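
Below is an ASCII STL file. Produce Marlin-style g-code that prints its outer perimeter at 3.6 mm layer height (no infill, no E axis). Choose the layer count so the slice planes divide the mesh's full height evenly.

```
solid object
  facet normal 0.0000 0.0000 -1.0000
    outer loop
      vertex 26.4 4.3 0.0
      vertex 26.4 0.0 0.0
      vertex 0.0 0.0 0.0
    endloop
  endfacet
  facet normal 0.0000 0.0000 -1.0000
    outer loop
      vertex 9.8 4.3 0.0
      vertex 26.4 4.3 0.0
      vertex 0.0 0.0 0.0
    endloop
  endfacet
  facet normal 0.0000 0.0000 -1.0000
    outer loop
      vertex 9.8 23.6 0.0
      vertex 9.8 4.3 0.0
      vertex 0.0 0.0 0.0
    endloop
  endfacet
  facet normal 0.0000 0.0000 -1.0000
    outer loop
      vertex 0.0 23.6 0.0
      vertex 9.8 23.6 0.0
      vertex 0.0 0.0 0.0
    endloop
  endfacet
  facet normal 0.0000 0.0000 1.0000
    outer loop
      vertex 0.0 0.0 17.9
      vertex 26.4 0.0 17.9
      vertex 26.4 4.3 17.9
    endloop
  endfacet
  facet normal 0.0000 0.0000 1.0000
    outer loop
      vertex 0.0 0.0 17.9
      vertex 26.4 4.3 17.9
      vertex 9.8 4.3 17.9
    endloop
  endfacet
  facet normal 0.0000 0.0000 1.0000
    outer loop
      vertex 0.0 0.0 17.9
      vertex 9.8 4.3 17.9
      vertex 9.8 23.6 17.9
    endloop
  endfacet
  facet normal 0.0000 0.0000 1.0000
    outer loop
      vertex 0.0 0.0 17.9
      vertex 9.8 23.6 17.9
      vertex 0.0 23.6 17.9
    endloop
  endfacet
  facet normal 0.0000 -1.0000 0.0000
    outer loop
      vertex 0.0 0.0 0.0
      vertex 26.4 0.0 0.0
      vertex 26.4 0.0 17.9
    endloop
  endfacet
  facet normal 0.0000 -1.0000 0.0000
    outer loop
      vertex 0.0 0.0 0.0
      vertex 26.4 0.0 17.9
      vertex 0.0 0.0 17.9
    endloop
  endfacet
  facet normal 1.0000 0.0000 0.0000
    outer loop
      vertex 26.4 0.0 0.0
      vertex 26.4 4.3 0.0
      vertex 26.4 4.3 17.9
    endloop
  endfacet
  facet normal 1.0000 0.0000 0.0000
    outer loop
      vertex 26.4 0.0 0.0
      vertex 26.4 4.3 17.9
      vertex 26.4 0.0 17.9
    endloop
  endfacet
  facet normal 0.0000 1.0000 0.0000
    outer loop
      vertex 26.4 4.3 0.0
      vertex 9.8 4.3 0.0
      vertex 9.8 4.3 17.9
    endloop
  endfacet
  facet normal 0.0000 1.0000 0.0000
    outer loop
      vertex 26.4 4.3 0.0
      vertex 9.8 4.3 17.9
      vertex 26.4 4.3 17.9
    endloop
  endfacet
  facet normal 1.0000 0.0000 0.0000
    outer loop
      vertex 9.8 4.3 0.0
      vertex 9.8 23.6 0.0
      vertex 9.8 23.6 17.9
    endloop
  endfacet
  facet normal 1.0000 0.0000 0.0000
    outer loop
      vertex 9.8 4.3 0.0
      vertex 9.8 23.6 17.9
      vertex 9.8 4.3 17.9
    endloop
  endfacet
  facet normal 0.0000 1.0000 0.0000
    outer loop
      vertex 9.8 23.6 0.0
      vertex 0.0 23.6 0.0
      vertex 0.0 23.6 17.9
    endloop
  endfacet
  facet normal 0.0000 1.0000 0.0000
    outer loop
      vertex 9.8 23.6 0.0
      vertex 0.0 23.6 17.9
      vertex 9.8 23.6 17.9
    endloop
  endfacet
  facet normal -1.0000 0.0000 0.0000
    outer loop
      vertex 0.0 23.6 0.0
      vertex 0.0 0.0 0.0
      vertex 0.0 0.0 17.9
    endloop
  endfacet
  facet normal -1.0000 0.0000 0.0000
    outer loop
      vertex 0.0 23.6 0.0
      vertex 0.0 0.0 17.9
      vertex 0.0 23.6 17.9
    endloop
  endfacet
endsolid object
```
; perimeter-only toolpath
G21 ; units = mm
G90 ; absolute positioning
G28 ; home
; layer 1
G0 Z3.6
G0 X0.0 Y0.0
G1 X26.4 Y0.0
G1 X26.4 Y4.3
G1 X9.8 Y4.3
G1 X9.8 Y23.6
G1 X0.0 Y23.6
G1 X0.0 Y0.0
; layer 2
G0 Z7.2
G0 X0.0 Y0.0
G1 X26.4 Y0.0
G1 X26.4 Y4.3
G1 X9.8 Y4.3
G1 X9.8 Y23.6
G1 X0.0 Y23.6
G1 X0.0 Y0.0
; layer 3
G0 Z10.7
G0 X0.0 Y0.0
G1 X26.4 Y0.0
G1 X26.4 Y4.3
G1 X9.8 Y4.3
G1 X9.8 Y23.6
G1 X0.0 Y23.6
G1 X0.0 Y0.0
; layer 4
G0 Z14.3
G0 X0.0 Y0.0
G1 X26.4 Y0.0
G1 X26.4 Y4.3
G1 X9.8 Y4.3
G1 X9.8 Y23.6
G1 X0.0 Y23.6
G1 X0.0 Y0.0
; layer 5
G0 Z17.9
G0 X0.0 Y0.0
G1 X26.4 Y0.0
G1 X26.4 Y4.3
G1 X9.8 Y4.3
G1 X9.8 Y23.6
G1 X0.0 Y23.6
G1 X0.0 Y0.0
M2 ; end

The solid is an L-shaped prism: outer 26.4 × 23.6 mm, arm thicknesses ≈ 4.3 mm (horizontal) and 9.8 mm (vertical), extruded 17.9 mm in z. Slicing at Δz = 3.6 mm — 5 equal slices spanning the solid's height, so layer i sits at z = i·h/5 — gives 5 non-empty perimeters. Each is a 6-segment closed polygon; G0 lifts to the layer z and rapids to the start vertex, then G1 traces the edges.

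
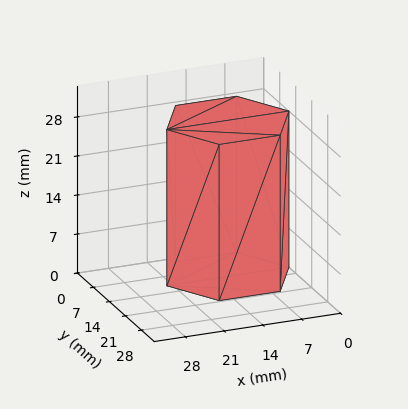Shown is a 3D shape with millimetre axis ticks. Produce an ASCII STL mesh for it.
Reading the render: the shape is a regular 6-sided prism (a cylinder approximated with 6 flat sides), circumscribed radius ≈ 11 mm, height ≈ 28 mm (dimensions read to the nearest mm from the axis ticks). For the STL, each face is triangulated and given an outward normal.

solid part
  facet normal 0.0000 0.0000 -1.0000
    outer loop
      vertex 5.50 20.53 0.00
      vertex 16.50 20.53 0.00
      vertex 22.00 11.00 0.00
    endloop
  endfacet
  facet normal 0.0000 0.0000 -1.0000
    outer loop
      vertex 0.00 11.00 0.00
      vertex 5.50 20.53 0.00
      vertex 22.00 11.00 0.00
    endloop
  endfacet
  facet normal 0.0000 0.0000 -1.0000
    outer loop
      vertex 5.50 1.47 0.00
      vertex 0.00 11.00 0.00
      vertex 22.00 11.00 0.00
    endloop
  endfacet
  facet normal 0.0000 0.0000 -1.0000
    outer loop
      vertex 16.50 1.47 0.00
      vertex 5.50 1.47 0.00
      vertex 22.00 11.00 0.00
    endloop
  endfacet
  facet normal 0.0000 0.0000 1.0000
    outer loop
      vertex 22.00 11.00 28.00
      vertex 16.50 20.53 28.00
      vertex 5.50 20.53 28.00
    endloop
  endfacet
  facet normal 0.0000 0.0000 1.0000
    outer loop
      vertex 22.00 11.00 28.00
      vertex 5.50 20.53 28.00
      vertex 0.00 11.00 28.00
    endloop
  endfacet
  facet normal 0.0000 0.0000 1.0000
    outer loop
      vertex 22.00 11.00 28.00
      vertex 0.00 11.00 28.00
      vertex 5.50 1.47 28.00
    endloop
  endfacet
  facet normal 0.0000 0.0000 1.0000
    outer loop
      vertex 22.00 11.00 28.00
      vertex 5.50 1.47 28.00
      vertex 16.50 1.47 28.00
    endloop
  endfacet
  facet normal 0.8661 0.4999 0.0000
    outer loop
      vertex 22.00 11.00 0.00
      vertex 16.50 20.53 0.00
      vertex 16.50 20.53 28.00
    endloop
  endfacet
  facet normal 0.8661 0.4999 0.0000
    outer loop
      vertex 22.00 11.00 0.00
      vertex 16.50 20.53 28.00
      vertex 22.00 11.00 28.00
    endloop
  endfacet
  facet normal 0.0000 1.0000 0.0000
    outer loop
      vertex 16.50 20.53 0.00
      vertex 5.50 20.53 0.00
      vertex 5.50 20.53 28.00
    endloop
  endfacet
  facet normal 0.0000 1.0000 0.0000
    outer loop
      vertex 16.50 20.53 0.00
      vertex 5.50 20.53 28.00
      vertex 16.50 20.53 28.00
    endloop
  endfacet
  facet normal -0.8661 0.4999 0.0000
    outer loop
      vertex 5.50 20.53 0.00
      vertex 0.00 11.00 0.00
      vertex 0.00 11.00 28.00
    endloop
  endfacet
  facet normal -0.8661 0.4999 0.0000
    outer loop
      vertex 5.50 20.53 0.00
      vertex 0.00 11.00 28.00
      vertex 5.50 20.53 28.00
    endloop
  endfacet
  facet normal -0.8661 -0.4999 0.0000
    outer loop
      vertex 0.00 11.00 0.00
      vertex 5.50 1.47 0.00
      vertex 5.50 1.47 28.00
    endloop
  endfacet
  facet normal -0.8661 -0.4999 0.0000
    outer loop
      vertex 0.00 11.00 0.00
      vertex 5.50 1.47 28.00
      vertex 0.00 11.00 28.00
    endloop
  endfacet
  facet normal 0.0000 -1.0000 0.0000
    outer loop
      vertex 5.50 1.47 0.00
      vertex 16.50 1.47 0.00
      vertex 16.50 1.47 28.00
    endloop
  endfacet
  facet normal 0.0000 -1.0000 0.0000
    outer loop
      vertex 5.50 1.47 0.00
      vertex 16.50 1.47 28.00
      vertex 5.50 1.47 28.00
    endloop
  endfacet
  facet normal 0.8661 -0.4999 0.0000
    outer loop
      vertex 16.50 1.47 0.00
      vertex 22.00 11.00 0.00
      vertex 22.00 11.00 28.00
    endloop
  endfacet
  facet normal 0.8661 -0.4999 0.0000
    outer loop
      vertex 16.50 1.47 0.00
      vertex 22.00 11.00 28.00
      vertex 16.50 1.47 28.00
    endloop
  endfacet
endsolid part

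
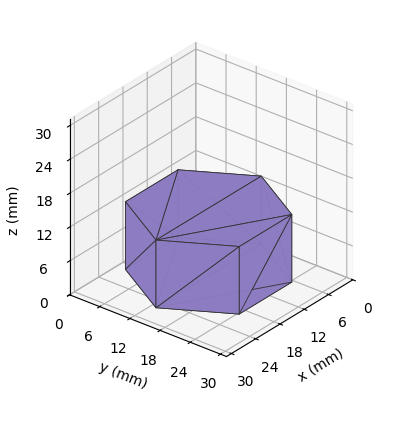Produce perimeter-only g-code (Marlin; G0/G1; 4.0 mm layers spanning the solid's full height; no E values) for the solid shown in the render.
Reading the render: the shape is a regular 6-sided prism (a cylinder approximated with 6 flat sides), circumscribed radius ≈ 13 mm, height ≈ 12 mm (dimensions read to the nearest mm from the axis ticks). For the g-code, the solid's height is divided into equal slices at the stated Δz and each level perimeter traced with G1 moves after a G0 lift.

; perimeter-only toolpath
G21 ; units = mm
G90 ; absolute positioning
G28 ; home
; layer 1
G0 Z4.0
G0 X26.0 Y13.0
G1 X19.5 Y24.3
G1 X6.5 Y24.3
G1 X0.0 Y13.0
G1 X6.5 Y1.7
G1 X19.5 Y1.7
G1 X26.0 Y13.0
; layer 2
G0 Z8.0
G0 X26.0 Y13.0
G1 X19.5 Y24.3
G1 X6.5 Y24.3
G1 X0.0 Y13.0
G1 X6.5 Y1.7
G1 X19.5 Y1.7
G1 X26.0 Y13.0
; layer 3
G0 Z12.0
G0 X26.0 Y13.0
G1 X19.5 Y24.3
G1 X6.5 Y24.3
G1 X0.0 Y13.0
G1 X6.5 Y1.7
G1 X19.5 Y1.7
G1 X26.0 Y13.0
M2 ; end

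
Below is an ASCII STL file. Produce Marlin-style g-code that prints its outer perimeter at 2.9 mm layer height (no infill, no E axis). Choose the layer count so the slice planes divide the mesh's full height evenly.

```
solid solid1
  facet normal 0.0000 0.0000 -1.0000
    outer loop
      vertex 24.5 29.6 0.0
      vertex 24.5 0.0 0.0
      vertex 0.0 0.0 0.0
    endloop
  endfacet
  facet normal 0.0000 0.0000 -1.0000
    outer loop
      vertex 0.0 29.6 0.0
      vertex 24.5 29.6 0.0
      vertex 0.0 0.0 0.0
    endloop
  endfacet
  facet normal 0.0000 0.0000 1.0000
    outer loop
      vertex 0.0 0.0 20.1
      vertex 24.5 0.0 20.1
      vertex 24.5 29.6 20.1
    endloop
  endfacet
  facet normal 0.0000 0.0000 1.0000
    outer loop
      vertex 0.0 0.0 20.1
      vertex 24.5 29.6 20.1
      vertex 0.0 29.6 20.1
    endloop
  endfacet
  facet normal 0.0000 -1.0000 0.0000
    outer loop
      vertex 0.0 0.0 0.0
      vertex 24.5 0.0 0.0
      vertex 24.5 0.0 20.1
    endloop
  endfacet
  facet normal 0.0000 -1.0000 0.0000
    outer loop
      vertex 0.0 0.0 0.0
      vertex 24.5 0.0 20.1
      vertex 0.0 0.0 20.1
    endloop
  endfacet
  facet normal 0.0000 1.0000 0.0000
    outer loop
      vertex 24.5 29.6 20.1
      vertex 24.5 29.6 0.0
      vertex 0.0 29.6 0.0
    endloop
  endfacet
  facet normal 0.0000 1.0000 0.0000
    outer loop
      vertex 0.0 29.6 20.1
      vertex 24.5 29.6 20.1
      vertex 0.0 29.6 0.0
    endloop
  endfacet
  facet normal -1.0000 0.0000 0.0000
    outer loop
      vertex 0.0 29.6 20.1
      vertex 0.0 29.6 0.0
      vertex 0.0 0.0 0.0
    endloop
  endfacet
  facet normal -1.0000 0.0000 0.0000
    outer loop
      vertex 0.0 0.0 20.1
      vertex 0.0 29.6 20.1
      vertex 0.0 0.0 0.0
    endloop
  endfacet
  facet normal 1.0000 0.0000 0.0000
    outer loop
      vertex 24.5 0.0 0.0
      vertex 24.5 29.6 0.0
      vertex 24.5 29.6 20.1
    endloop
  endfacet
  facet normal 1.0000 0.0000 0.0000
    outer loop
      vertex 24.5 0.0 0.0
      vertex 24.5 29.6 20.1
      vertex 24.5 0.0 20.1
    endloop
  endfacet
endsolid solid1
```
; perimeter-only toolpath
G21 ; units = mm
G90 ; absolute positioning
G28 ; home
; layer 1
G0 Z2.9
G0 X0.0 Y0.0
G1 X24.5 Y0.0
G1 X24.5 Y29.6
G1 X0.0 Y29.6
G1 X0.0 Y0.0
; layer 2
G0 Z5.7
G0 X0.0 Y0.0
G1 X24.5 Y0.0
G1 X24.5 Y29.6
G1 X0.0 Y29.6
G1 X0.0 Y0.0
; layer 3
G0 Z8.6
G0 X0.0 Y0.0
G1 X24.5 Y0.0
G1 X24.5 Y29.6
G1 X0.0 Y29.6
G1 X0.0 Y0.0
; layer 4
G0 Z11.5
G0 X0.0 Y0.0
G1 X24.5 Y0.0
G1 X24.5 Y29.6
G1 X0.0 Y29.6
G1 X0.0 Y0.0
; layer 5
G0 Z14.4
G0 X0.0 Y0.0
G1 X24.5 Y0.0
G1 X24.5 Y29.6
G1 X0.0 Y29.6
G1 X0.0 Y0.0
; layer 6
G0 Z17.2
G0 X0.0 Y0.0
G1 X24.5 Y0.0
G1 X24.5 Y29.6
G1 X0.0 Y29.6
G1 X0.0 Y0.0
; layer 7
G0 Z20.1
G0 X0.0 Y0.0
G1 X24.5 Y0.0
G1 X24.5 Y29.6
G1 X0.0 Y29.6
G1 X0.0 Y0.0
M2 ; end

The solid is a rectangular box, roughly 24.5 × 29.6 mm footprint and 20.1 mm tall. Slicing at Δz = 2.9 mm — 7 equal slices spanning the solid's height, so layer i sits at z = i·h/7 — gives 7 non-empty perimeters. Each is a 4-segment closed polygon; G0 lifts to the layer z and rapids to the start vertex, then G1 traces the edges.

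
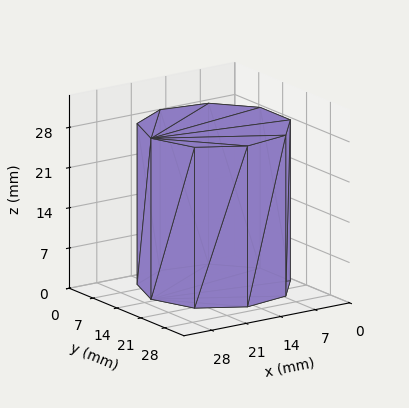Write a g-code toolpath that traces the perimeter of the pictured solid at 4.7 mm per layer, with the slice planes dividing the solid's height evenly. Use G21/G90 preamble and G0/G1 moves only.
Reading the render: the shape is a regular 9-sided prism (a cylinder approximated with 9 flat sides), circumscribed radius ≈ 13 mm, height ≈ 28 mm (dimensions read to the nearest mm from the axis ticks). For the g-code, the solid's height is divided into equal slices at the stated Δz and each level perimeter traced with G1 moves after a G0 lift.

; perimeter-only toolpath
G21 ; units = mm
G90 ; absolute positioning
G28 ; home
; layer 1
G0 Z4.7
G0 X26.0 Y13.0
G1 X23.0 Y21.4
G1 X15.3 Y25.8
G1 X6.5 Y24.3
G1 X0.8 Y17.4
G1 X0.8 Y8.6
G1 X6.5 Y1.7
G1 X15.3 Y0.2
G1 X23.0 Y4.6
G1 X26.0 Y13.0
; layer 2
G0 Z9.3
G0 X26.0 Y13.0
G1 X23.0 Y21.4
G1 X15.3 Y25.8
G1 X6.5 Y24.3
G1 X0.8 Y17.4
G1 X0.8 Y8.6
G1 X6.5 Y1.7
G1 X15.3 Y0.2
G1 X23.0 Y4.6
G1 X26.0 Y13.0
; layer 3
G0 Z14.0
G0 X26.0 Y13.0
G1 X23.0 Y21.4
G1 X15.3 Y25.8
G1 X6.5 Y24.3
G1 X0.8 Y17.4
G1 X0.8 Y8.6
G1 X6.5 Y1.7
G1 X15.3 Y0.2
G1 X23.0 Y4.6
G1 X26.0 Y13.0
; layer 4
G0 Z18.7
G0 X26.0 Y13.0
G1 X23.0 Y21.4
G1 X15.3 Y25.8
G1 X6.5 Y24.3
G1 X0.8 Y17.4
G1 X0.8 Y8.6
G1 X6.5 Y1.7
G1 X15.3 Y0.2
G1 X23.0 Y4.6
G1 X26.0 Y13.0
; layer 5
G0 Z23.3
G0 X26.0 Y13.0
G1 X23.0 Y21.4
G1 X15.3 Y25.8
G1 X6.5 Y24.3
G1 X0.8 Y17.4
G1 X0.8 Y8.6
G1 X6.5 Y1.7
G1 X15.3 Y0.2
G1 X23.0 Y4.6
G1 X26.0 Y13.0
; layer 6
G0 Z28.0
G0 X26.0 Y13.0
G1 X23.0 Y21.4
G1 X15.3 Y25.8
G1 X6.5 Y24.3
G1 X0.8 Y17.4
G1 X0.8 Y8.6
G1 X6.5 Y1.7
G1 X15.3 Y0.2
G1 X23.0 Y4.6
G1 X26.0 Y13.0
M2 ; end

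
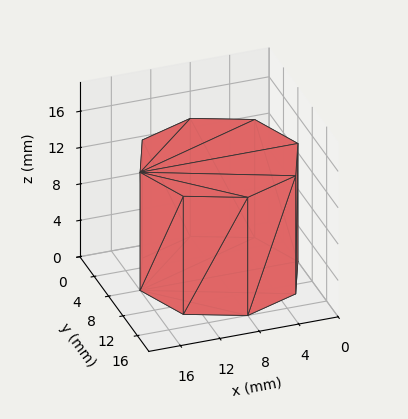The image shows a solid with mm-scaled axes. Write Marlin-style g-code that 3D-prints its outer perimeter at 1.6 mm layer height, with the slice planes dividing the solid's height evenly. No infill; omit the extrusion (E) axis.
Reading the render: the shape is a regular 8-sided prism (a cylinder approximated with 8 flat sides), circumscribed radius ≈ 8 mm, height ≈ 13 mm (dimensions read to the nearest mm from the axis ticks). For the g-code, the solid's height is divided into equal slices at the stated Δz and each level perimeter traced with G1 moves after a G0 lift.

; perimeter-only toolpath
G21 ; units = mm
G90 ; absolute positioning
G28 ; home
; layer 1
G0 Z1.6
G0 X16.0 Y8.0
G1 X13.7 Y13.7
G1 X8.0 Y16.0
G1 X2.3 Y13.7
G1 X0.0 Y8.0
G1 X2.3 Y2.3
G1 X8.0 Y0.0
G1 X13.7 Y2.3
G1 X16.0 Y8.0
; layer 2
G0 Z3.2
G0 X16.0 Y8.0
G1 X13.7 Y13.7
G1 X8.0 Y16.0
G1 X2.3 Y13.7
G1 X0.0 Y8.0
G1 X2.3 Y2.3
G1 X8.0 Y0.0
G1 X13.7 Y2.3
G1 X16.0 Y8.0
; layer 3
G0 Z4.9
G0 X16.0 Y8.0
G1 X13.7 Y13.7
G1 X8.0 Y16.0
G1 X2.3 Y13.7
G1 X0.0 Y8.0
G1 X2.3 Y2.3
G1 X8.0 Y0.0
G1 X13.7 Y2.3
G1 X16.0 Y8.0
; layer 4
G0 Z6.5
G0 X16.0 Y8.0
G1 X13.7 Y13.7
G1 X8.0 Y16.0
G1 X2.3 Y13.7
G1 X0.0 Y8.0
G1 X2.3 Y2.3
G1 X8.0 Y0.0
G1 X13.7 Y2.3
G1 X16.0 Y8.0
; layer 5
G0 Z8.1
G0 X16.0 Y8.0
G1 X13.7 Y13.7
G1 X8.0 Y16.0
G1 X2.3 Y13.7
G1 X0.0 Y8.0
G1 X2.3 Y2.3
G1 X8.0 Y0.0
G1 X13.7 Y2.3
G1 X16.0 Y8.0
; layer 6
G0 Z9.8
G0 X16.0 Y8.0
G1 X13.7 Y13.7
G1 X8.0 Y16.0
G1 X2.3 Y13.7
G1 X0.0 Y8.0
G1 X2.3 Y2.3
G1 X8.0 Y0.0
G1 X13.7 Y2.3
G1 X16.0 Y8.0
; layer 7
G0 Z11.4
G0 X16.0 Y8.0
G1 X13.7 Y13.7
G1 X8.0 Y16.0
G1 X2.3 Y13.7
G1 X0.0 Y8.0
G1 X2.3 Y2.3
G1 X8.0 Y0.0
G1 X13.7 Y2.3
G1 X16.0 Y8.0
; layer 8
G0 Z13.0
G0 X16.0 Y8.0
G1 X13.7 Y13.7
G1 X8.0 Y16.0
G1 X2.3 Y13.7
G1 X0.0 Y8.0
G1 X2.3 Y2.3
G1 X8.0 Y0.0
G1 X13.7 Y2.3
G1 X16.0 Y8.0
M2 ; end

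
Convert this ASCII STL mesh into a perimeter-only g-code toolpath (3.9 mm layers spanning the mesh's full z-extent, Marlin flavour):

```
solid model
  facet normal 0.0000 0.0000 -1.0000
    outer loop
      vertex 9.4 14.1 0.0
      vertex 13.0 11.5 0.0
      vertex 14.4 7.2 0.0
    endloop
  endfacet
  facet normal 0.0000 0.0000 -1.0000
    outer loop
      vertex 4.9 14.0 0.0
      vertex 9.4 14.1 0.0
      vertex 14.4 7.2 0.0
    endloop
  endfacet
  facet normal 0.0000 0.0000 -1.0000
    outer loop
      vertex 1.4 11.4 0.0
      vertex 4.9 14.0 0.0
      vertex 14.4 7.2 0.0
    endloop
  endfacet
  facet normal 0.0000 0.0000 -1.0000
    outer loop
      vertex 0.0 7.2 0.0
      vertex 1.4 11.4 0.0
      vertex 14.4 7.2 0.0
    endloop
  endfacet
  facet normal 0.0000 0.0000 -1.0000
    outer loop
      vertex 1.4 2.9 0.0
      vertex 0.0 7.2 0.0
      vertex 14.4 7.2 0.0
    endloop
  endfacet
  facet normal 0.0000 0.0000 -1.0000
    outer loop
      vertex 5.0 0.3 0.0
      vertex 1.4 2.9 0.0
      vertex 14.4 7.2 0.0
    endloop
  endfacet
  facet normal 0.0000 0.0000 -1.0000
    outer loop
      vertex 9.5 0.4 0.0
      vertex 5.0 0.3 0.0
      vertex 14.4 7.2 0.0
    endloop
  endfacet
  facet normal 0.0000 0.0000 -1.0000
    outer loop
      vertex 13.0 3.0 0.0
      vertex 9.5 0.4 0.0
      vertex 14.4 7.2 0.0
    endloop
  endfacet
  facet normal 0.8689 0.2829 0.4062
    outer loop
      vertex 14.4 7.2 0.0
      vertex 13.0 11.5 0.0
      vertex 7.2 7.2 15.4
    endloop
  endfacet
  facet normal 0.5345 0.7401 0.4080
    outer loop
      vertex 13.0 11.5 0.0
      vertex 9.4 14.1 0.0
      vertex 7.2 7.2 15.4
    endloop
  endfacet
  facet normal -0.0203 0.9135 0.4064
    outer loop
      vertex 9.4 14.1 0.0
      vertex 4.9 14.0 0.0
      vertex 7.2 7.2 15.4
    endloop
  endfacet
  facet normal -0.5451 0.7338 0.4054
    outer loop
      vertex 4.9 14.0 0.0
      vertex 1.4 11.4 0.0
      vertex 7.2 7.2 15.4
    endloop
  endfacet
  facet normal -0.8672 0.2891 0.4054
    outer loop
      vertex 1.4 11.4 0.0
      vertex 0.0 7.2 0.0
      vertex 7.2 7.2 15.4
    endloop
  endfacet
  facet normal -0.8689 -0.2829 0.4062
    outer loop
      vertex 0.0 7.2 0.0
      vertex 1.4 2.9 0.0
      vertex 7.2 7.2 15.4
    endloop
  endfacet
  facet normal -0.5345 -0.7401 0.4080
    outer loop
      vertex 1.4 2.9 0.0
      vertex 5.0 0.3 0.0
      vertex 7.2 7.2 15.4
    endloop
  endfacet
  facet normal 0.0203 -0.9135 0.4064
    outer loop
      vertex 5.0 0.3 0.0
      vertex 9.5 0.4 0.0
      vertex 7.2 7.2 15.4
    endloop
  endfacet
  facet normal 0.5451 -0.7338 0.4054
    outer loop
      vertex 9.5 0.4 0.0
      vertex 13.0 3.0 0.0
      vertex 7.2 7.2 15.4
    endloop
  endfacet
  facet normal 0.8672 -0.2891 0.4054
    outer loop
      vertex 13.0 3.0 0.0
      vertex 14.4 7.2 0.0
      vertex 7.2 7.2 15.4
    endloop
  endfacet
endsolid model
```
; perimeter-only toolpath
G21 ; units = mm
G90 ; absolute positioning
G28 ; home
; layer 1
G0 Z3.9
G0 X12.6 Y7.2
G1 X11.6 Y10.4
G1 X8.9 Y12.4
G1 X5.5 Y12.3
G1 X2.8 Y10.4
G1 X1.8 Y7.2
G1 X2.8 Y4.0
G1 X5.5 Y2.0
G1 X8.9 Y2.1
G1 X11.6 Y4.0
G1 X12.6 Y7.2
; layer 2
G0 Z7.7
G0 X10.8 Y7.2
G1 X10.1 Y9.3
G1 X8.3 Y10.7
G1 X6.1 Y10.6
G1 X4.3 Y9.3
G1 X3.6 Y7.2
G1 X4.3 Y5.0
G1 X6.1 Y3.8
G1 X8.3 Y3.8
G1 X10.1 Y5.1
G1 X10.8 Y7.2
; layer 3
G0 Z11.6
G0 X9.0 Y7.2
G1 X8.7 Y8.3
G1 X7.8 Y8.9
G1 X6.6 Y8.9
G1 X5.8 Y8.2
G1 X5.4 Y7.2
G1 X5.8 Y6.1
G1 X6.7 Y5.5
G1 X7.8 Y5.5
G1 X8.7 Y6.2
G1 X9.0 Y7.2
M2 ; end

The solid is a regular 10-sided pyramid, base circumscribed radius ≈ 7.2 mm, apex at z ≈ 15.4 mm. Slicing at Δz = 3.9 mm — 4 equal slices spanning the solid's height, so layer i sits at z = i·h/4 — gives 3 non-empty perimeters. Each is a 10-segment closed polygon; G0 lifts to the layer z and rapids to the start vertex, then G1 traces the edges. The cross-section shrinks linearly with z (the slice at the apex is degenerate and omitted).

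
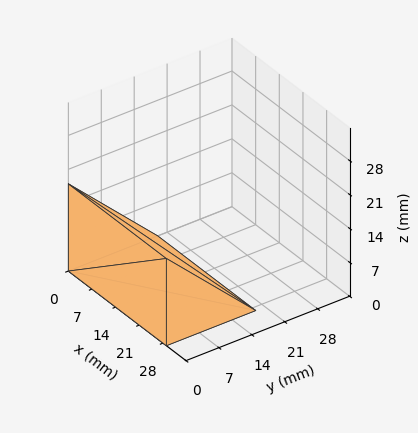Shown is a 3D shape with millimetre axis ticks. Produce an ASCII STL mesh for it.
Reading the render: the shape is a wedge (ramp): 29 × 19 mm base, rising to 18 mm along the y=0 edge and sloping linearly to z=0 at y=19 (dimensions read to the nearest mm from the axis ticks). For the STL, each face is triangulated and given an outward normal.

solid part
  facet normal 0.0000 0.0000 -1.0000
    outer loop
      vertex 29.00 19.00 0.00
      vertex 29.00 0.00 0.00
      vertex 0.00 0.00 0.00
    endloop
  endfacet
  facet normal 0.0000 0.0000 -1.0000
    outer loop
      vertex 0.00 19.00 0.00
      vertex 29.00 19.00 0.00
      vertex 0.00 0.00 0.00
    endloop
  endfacet
  facet normal 0.0000 -1.0000 0.0000
    outer loop
      vertex 0.00 0.00 0.00
      vertex 29.00 0.00 0.00
      vertex 29.00 0.00 18.00
    endloop
  endfacet
  facet normal 0.0000 -1.0000 0.0000
    outer loop
      vertex 0.00 0.00 0.00
      vertex 29.00 0.00 18.00
      vertex 0.00 0.00 18.00
    endloop
  endfacet
  facet normal 0.0000 0.6877 0.7260
    outer loop
      vertex 0.00 0.00 18.00
      vertex 29.00 0.00 18.00
      vertex 29.00 19.00 0.00
    endloop
  endfacet
  facet normal 0.0000 0.6877 0.7260
    outer loop
      vertex 0.00 0.00 18.00
      vertex 29.00 19.00 0.00
      vertex 0.00 19.00 0.00
    endloop
  endfacet
  facet normal -1.0000 0.0000 0.0000
    outer loop
      vertex 0.00 0.00 18.00
      vertex 0.00 19.00 0.00
      vertex 0.00 0.00 0.00
    endloop
  endfacet
  facet normal 1.0000 0.0000 0.0000
    outer loop
      vertex 29.00 0.00 0.00
      vertex 29.00 19.00 0.00
      vertex 29.00 0.00 18.00
    endloop
  endfacet
endsolid part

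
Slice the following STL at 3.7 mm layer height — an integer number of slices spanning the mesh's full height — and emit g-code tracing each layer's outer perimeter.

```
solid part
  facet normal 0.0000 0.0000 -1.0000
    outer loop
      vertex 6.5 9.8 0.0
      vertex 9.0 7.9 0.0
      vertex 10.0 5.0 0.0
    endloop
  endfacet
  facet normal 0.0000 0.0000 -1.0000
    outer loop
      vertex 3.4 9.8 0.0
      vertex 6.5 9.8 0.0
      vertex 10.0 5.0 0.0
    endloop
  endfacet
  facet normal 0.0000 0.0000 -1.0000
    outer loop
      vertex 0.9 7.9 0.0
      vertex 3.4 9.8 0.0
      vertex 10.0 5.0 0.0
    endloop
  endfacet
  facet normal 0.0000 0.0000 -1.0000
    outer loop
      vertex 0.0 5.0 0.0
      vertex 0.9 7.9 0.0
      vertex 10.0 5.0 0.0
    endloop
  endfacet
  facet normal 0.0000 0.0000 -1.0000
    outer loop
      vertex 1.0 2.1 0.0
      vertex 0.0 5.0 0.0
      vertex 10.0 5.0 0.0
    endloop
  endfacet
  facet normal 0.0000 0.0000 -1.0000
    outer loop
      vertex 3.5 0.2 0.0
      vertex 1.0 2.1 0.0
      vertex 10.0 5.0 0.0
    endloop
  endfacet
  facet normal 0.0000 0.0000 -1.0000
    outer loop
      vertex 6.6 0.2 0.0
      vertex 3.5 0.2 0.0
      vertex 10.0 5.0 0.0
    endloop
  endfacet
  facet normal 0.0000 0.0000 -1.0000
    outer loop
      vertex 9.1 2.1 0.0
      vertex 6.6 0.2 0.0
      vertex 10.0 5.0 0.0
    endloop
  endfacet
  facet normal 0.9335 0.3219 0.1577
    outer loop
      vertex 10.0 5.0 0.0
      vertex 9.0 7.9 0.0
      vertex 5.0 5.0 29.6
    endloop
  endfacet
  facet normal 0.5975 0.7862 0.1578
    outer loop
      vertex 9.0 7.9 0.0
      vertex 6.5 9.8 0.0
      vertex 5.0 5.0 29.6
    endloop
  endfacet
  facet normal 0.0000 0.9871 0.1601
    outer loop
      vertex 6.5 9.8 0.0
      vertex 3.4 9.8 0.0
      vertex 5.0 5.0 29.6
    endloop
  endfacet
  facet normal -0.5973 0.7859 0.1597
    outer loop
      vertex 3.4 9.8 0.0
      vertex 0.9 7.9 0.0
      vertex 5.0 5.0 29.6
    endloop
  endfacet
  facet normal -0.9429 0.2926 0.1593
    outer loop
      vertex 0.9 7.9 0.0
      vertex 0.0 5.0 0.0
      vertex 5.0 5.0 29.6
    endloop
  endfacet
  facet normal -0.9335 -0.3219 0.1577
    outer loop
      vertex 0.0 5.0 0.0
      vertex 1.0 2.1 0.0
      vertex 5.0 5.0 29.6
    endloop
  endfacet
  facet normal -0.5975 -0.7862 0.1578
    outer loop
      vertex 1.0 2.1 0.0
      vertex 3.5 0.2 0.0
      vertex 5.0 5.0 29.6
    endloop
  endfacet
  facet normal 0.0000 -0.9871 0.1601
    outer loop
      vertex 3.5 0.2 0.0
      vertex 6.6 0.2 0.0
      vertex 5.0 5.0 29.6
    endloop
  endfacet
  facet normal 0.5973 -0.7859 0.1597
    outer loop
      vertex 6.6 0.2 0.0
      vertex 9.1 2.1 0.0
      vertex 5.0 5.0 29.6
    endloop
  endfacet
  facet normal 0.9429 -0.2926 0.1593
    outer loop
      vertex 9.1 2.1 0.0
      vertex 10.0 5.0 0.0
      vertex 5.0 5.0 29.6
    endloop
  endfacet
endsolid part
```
; perimeter-only toolpath
G21 ; units = mm
G90 ; absolute positioning
G28 ; home
; layer 1
G0 Z3.7
G0 X9.4 Y5.0
G1 X8.5 Y7.5
G1 X6.3 Y9.2
G1 X3.6 Y9.2
G1 X1.4 Y7.5
G1 X0.6 Y5.0
G1 X1.5 Y2.5
G1 X3.7 Y0.8
G1 X6.4 Y0.8
G1 X8.6 Y2.5
G1 X9.4 Y5.0
; layer 2
G0 Z7.4
G0 X8.8 Y5.0
G1 X8.0 Y7.2
G1 X6.1 Y8.6
G1 X3.8 Y8.6
G1 X1.9 Y7.2
G1 X1.2 Y5.0
G1 X2.0 Y2.8
G1 X3.9 Y1.4
G1 X6.2 Y1.4
G1 X8.1 Y2.8
G1 X8.8 Y5.0
; layer 3
G0 Z11.1
G0 X8.1 Y5.0
G1 X7.5 Y6.8
G1 X5.9 Y8.0
G1 X4.0 Y8.0
G1 X2.4 Y6.8
G1 X1.9 Y5.0
G1 X2.5 Y3.2
G1 X4.1 Y2.0
G1 X6.0 Y2.0
G1 X7.6 Y3.2
G1 X8.1 Y5.0
; layer 4
G0 Z14.8
G0 X7.5 Y5.0
G1 X7.0 Y6.5
G1 X5.8 Y7.4
G1 X4.2 Y7.4
G1 X3.0 Y6.5
G1 X2.5 Y5.0
G1 X3.0 Y3.5
G1 X4.2 Y2.6
G1 X5.8 Y2.6
G1 X7.0 Y3.5
G1 X7.5 Y5.0
; layer 5
G0 Z18.5
G0 X6.9 Y5.0
G1 X6.5 Y6.1
G1 X5.6 Y6.8
G1 X4.4 Y6.8
G1 X3.5 Y6.1
G1 X3.1 Y5.0
G1 X3.5 Y3.9
G1 X4.4 Y3.2
G1 X5.6 Y3.2
G1 X6.5 Y3.9
G1 X6.9 Y5.0
; layer 6
G0 Z22.2
G0 X6.2 Y5.0
G1 X6.0 Y5.7
G1 X5.4 Y6.2
G1 X4.6 Y6.2
G1 X4.0 Y5.7
G1 X3.8 Y5.0
G1 X4.0 Y4.3
G1 X4.6 Y3.8
G1 X5.4 Y3.8
G1 X6.0 Y4.3
G1 X6.2 Y5.0
; layer 7
G0 Z25.9
G0 X5.6 Y5.0
G1 X5.5 Y5.4
G1 X5.2 Y5.6
G1 X4.8 Y5.6
G1 X4.5 Y5.4
G1 X4.4 Y5.0
G1 X4.5 Y4.6
G1 X4.8 Y4.4
G1 X5.2 Y4.4
G1 X5.5 Y4.6
G1 X5.6 Y5.0
M2 ; end

The solid is a regular 10-sided pyramid, base circumscribed radius ≈ 5 mm, apex at z ≈ 29.6 mm. Slicing at Δz = 3.7 mm — 8 equal slices spanning the solid's height, so layer i sits at z = i·h/8 — gives 7 non-empty perimeters. Each is a 10-segment closed polygon; G0 lifts to the layer z and rapids to the start vertex, then G1 traces the edges. The cross-section shrinks linearly with z (the slice at the apex is degenerate and omitted).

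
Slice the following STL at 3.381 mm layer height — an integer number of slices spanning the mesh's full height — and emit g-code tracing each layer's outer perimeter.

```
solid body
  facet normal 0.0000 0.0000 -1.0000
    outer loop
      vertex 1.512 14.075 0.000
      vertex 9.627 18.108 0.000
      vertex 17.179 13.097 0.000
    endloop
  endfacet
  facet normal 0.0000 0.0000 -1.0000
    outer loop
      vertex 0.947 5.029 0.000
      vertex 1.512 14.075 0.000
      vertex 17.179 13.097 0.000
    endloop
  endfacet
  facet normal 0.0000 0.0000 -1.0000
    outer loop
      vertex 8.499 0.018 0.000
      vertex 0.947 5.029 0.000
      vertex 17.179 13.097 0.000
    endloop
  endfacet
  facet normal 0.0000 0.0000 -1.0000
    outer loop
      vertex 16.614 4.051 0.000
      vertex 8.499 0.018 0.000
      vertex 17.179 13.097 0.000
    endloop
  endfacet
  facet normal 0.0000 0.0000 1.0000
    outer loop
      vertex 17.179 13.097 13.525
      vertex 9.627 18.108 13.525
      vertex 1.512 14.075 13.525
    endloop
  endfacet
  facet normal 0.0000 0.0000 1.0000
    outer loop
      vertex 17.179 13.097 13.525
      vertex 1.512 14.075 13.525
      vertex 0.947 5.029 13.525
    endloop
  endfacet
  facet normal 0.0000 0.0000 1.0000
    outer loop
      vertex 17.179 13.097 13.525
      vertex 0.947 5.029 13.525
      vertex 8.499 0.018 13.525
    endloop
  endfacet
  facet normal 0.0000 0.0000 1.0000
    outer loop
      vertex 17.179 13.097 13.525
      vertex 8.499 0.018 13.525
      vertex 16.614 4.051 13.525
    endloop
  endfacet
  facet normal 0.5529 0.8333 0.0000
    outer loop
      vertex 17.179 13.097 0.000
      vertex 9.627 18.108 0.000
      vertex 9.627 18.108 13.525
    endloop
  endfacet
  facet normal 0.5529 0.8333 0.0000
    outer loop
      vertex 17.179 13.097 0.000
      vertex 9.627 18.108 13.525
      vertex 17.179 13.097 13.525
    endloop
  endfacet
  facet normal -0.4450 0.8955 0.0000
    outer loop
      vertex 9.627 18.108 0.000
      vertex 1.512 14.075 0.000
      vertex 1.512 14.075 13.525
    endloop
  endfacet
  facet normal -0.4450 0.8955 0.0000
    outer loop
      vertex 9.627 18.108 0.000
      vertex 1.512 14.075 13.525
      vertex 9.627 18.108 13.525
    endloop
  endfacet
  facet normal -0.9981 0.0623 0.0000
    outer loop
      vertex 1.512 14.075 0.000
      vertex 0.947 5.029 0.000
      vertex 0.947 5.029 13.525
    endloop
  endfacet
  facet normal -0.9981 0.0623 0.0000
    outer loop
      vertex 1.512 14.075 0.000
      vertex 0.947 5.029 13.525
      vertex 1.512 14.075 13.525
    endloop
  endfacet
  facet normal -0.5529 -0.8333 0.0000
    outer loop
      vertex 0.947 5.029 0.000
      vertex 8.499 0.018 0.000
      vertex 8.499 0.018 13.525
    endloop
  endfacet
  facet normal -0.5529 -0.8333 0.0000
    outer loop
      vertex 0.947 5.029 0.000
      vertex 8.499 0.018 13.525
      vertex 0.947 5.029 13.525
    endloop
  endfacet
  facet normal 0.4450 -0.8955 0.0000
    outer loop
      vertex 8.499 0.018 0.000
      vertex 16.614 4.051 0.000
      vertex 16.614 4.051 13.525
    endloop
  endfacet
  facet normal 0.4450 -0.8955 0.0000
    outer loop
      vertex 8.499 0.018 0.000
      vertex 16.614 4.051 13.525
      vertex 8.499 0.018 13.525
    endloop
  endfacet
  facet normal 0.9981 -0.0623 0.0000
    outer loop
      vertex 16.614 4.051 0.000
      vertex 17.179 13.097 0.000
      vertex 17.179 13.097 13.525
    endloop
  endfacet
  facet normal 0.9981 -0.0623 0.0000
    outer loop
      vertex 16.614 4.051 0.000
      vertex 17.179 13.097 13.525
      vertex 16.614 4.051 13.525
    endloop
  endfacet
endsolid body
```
; perimeter-only toolpath
G21 ; units = mm
G90 ; absolute positioning
G28 ; home
; layer 1
G0 Z3.381
G0 X17.179 Y13.097
G1 X9.627 Y18.108
G1 X1.512 Y14.075
G1 X0.947 Y5.029
G1 X8.499 Y0.018
G1 X16.614 Y4.051
G1 X17.179 Y13.097
; layer 2
G0 Z6.763
G0 X17.179 Y13.097
G1 X9.627 Y18.108
G1 X1.512 Y14.075
G1 X0.947 Y5.029
G1 X8.499 Y0.018
G1 X16.614 Y4.051
G1 X17.179 Y13.097
; layer 3
G0 Z10.144
G0 X17.179 Y13.097
G1 X9.627 Y18.108
G1 X1.512 Y14.075
G1 X0.947 Y5.029
G1 X8.499 Y0.018
G1 X16.614 Y4.051
G1 X17.179 Y13.097
; layer 4
G0 Z13.525
G0 X17.179 Y13.097
G1 X9.627 Y18.108
G1 X1.512 Y14.075
G1 X0.947 Y5.029
G1 X8.499 Y0.018
G1 X16.614 Y4.051
G1 X17.179 Y13.097
M2 ; end

The solid is a regular 6-sided prism (a cylinder approximated with 6 flat sides), circumscribed radius ≈ 9.06 mm, height ≈ 13.5 mm. Slicing at Δz = 3.381 mm — 4 equal slices spanning the solid's height, so layer i sits at z = i·h/4 — gives 4 non-empty perimeters. Each is a 6-segment closed polygon; G0 lifts to the layer z and rapids to the start vertex, then G1 traces the edges.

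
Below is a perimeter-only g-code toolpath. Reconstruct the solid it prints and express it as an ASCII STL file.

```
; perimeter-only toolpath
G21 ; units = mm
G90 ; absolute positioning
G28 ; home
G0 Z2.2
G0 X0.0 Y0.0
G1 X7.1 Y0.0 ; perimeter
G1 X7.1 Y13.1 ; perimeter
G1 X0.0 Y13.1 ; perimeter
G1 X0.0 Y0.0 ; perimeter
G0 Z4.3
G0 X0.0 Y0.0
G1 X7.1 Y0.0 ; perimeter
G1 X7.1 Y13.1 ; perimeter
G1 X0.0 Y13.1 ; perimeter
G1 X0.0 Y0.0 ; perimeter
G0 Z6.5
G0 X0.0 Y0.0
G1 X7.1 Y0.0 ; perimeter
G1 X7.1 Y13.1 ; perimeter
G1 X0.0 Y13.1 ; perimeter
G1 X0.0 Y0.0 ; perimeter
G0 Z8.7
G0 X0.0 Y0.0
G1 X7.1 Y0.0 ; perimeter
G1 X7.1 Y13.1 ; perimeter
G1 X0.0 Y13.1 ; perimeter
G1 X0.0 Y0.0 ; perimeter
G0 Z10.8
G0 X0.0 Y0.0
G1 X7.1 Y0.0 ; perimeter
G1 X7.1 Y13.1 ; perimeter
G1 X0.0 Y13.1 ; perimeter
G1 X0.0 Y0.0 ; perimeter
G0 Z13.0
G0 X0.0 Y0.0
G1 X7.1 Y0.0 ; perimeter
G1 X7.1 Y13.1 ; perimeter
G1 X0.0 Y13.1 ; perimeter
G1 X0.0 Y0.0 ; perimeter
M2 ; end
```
solid part
  facet normal 0.0000 0.0000 -1.0000
    outer loop
      vertex 7.1 13.1 0.0
      vertex 7.1 0.0 0.0
      vertex 0.0 0.0 0.0
    endloop
  endfacet
  facet normal 0.0000 0.0000 -1.0000
    outer loop
      vertex 0.0 13.1 0.0
      vertex 7.1 13.1 0.0
      vertex 0.0 0.0 0.0
    endloop
  endfacet
  facet normal 0.0000 0.0000 1.0000
    outer loop
      vertex 0.0 0.0 13.0
      vertex 7.1 0.0 13.0
      vertex 7.1 13.1 13.0
    endloop
  endfacet
  facet normal 0.0000 0.0000 1.0000
    outer loop
      vertex 0.0 0.0 13.0
      vertex 7.1 13.1 13.0
      vertex 0.0 13.1 13.0
    endloop
  endfacet
  facet normal 0.0000 -1.0000 0.0000
    outer loop
      vertex 0.0 0.0 0.0
      vertex 7.1 0.0 0.0
      vertex 7.1 0.0 13.0
    endloop
  endfacet
  facet normal 0.0000 -1.0000 0.0000
    outer loop
      vertex 0.0 0.0 0.0
      vertex 7.1 0.0 13.0
      vertex 0.0 0.0 13.0
    endloop
  endfacet
  facet normal 0.0000 1.0000 0.0000
    outer loop
      vertex 7.1 13.1 13.0
      vertex 7.1 13.1 0.0
      vertex 0.0 13.1 0.0
    endloop
  endfacet
  facet normal 0.0000 1.0000 0.0000
    outer loop
      vertex 0.0 13.1 13.0
      vertex 7.1 13.1 13.0
      vertex 0.0 13.1 0.0
    endloop
  endfacet
  facet normal -1.0000 0.0000 0.0000
    outer loop
      vertex 0.0 13.1 13.0
      vertex 0.0 13.1 0.0
      vertex 0.0 0.0 0.0
    endloop
  endfacet
  facet normal -1.0000 0.0000 0.0000
    outer loop
      vertex 0.0 0.0 13.0
      vertex 0.0 13.1 13.0
      vertex 0.0 0.0 0.0
    endloop
  endfacet
  facet normal 1.0000 0.0000 0.0000
    outer loop
      vertex 7.1 0.0 0.0
      vertex 7.1 13.1 0.0
      vertex 7.1 13.1 13.0
    endloop
  endfacet
  facet normal 1.0000 0.0000 0.0000
    outer loop
      vertex 7.1 0.0 0.0
      vertex 7.1 13.1 13.0
      vertex 7.1 0.0 13.0
    endloop
  endfacet
endsolid part

The G0 Z moves step by Δz≈2.2 mm. Every layer's G1 loop is the same polygon, so the solid is a straight extrusion of it from z=0 to z≈13. Closing with flat bottom and top caps and triangulating gives 12 facets — a rectangular box, roughly 7.1 × 13.1 mm footprint and 13 mm tall.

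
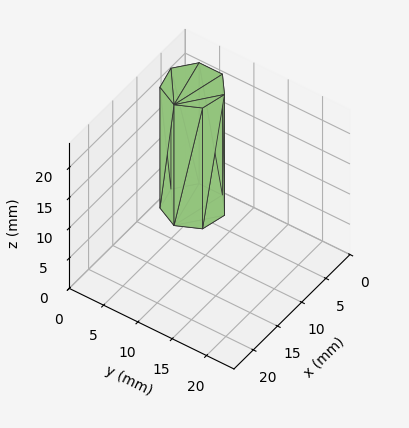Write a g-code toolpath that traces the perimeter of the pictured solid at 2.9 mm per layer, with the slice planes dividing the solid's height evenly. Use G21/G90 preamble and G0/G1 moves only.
Reading the render: the shape is a regular 7-sided prism (a cylinder approximated with 7 flat sides), circumscribed radius ≈ 4 mm, height ≈ 20 mm (dimensions read to the nearest mm from the axis ticks). For the g-code, the solid's height is divided into equal slices at the stated Δz and each level perimeter traced with G1 moves after a G0 lift.

; perimeter-only toolpath
G21 ; units = mm
G90 ; absolute positioning
G28 ; home
; layer 1
G0 Z2.9
G0 X8.0 Y4.0
G1 X6.5 Y7.1
G1 X3.1 Y7.9
G1 X0.4 Y5.7
G1 X0.4 Y2.3
G1 X3.1 Y0.1
G1 X6.5 Y0.9
G1 X8.0 Y4.0
; layer 2
G0 Z5.7
G0 X8.0 Y4.0
G1 X6.5 Y7.1
G1 X3.1 Y7.9
G1 X0.4 Y5.7
G1 X0.4 Y2.3
G1 X3.1 Y0.1
G1 X6.5 Y0.9
G1 X8.0 Y4.0
; layer 3
G0 Z8.6
G0 X8.0 Y4.0
G1 X6.5 Y7.1
G1 X3.1 Y7.9
G1 X0.4 Y5.7
G1 X0.4 Y2.3
G1 X3.1 Y0.1
G1 X6.5 Y0.9
G1 X8.0 Y4.0
; layer 4
G0 Z11.4
G0 X8.0 Y4.0
G1 X6.5 Y7.1
G1 X3.1 Y7.9
G1 X0.4 Y5.7
G1 X0.4 Y2.3
G1 X3.1 Y0.1
G1 X6.5 Y0.9
G1 X8.0 Y4.0
; layer 5
G0 Z14.3
G0 X8.0 Y4.0
G1 X6.5 Y7.1
G1 X3.1 Y7.9
G1 X0.4 Y5.7
G1 X0.4 Y2.3
G1 X3.1 Y0.1
G1 X6.5 Y0.9
G1 X8.0 Y4.0
; layer 6
G0 Z17.1
G0 X8.0 Y4.0
G1 X6.5 Y7.1
G1 X3.1 Y7.9
G1 X0.4 Y5.7
G1 X0.4 Y2.3
G1 X3.1 Y0.1
G1 X6.5 Y0.9
G1 X8.0 Y4.0
; layer 7
G0 Z20.0
G0 X8.0 Y4.0
G1 X6.5 Y7.1
G1 X3.1 Y7.9
G1 X0.4 Y5.7
G1 X0.4 Y2.3
G1 X3.1 Y0.1
G1 X6.5 Y0.9
G1 X8.0 Y4.0
M2 ; end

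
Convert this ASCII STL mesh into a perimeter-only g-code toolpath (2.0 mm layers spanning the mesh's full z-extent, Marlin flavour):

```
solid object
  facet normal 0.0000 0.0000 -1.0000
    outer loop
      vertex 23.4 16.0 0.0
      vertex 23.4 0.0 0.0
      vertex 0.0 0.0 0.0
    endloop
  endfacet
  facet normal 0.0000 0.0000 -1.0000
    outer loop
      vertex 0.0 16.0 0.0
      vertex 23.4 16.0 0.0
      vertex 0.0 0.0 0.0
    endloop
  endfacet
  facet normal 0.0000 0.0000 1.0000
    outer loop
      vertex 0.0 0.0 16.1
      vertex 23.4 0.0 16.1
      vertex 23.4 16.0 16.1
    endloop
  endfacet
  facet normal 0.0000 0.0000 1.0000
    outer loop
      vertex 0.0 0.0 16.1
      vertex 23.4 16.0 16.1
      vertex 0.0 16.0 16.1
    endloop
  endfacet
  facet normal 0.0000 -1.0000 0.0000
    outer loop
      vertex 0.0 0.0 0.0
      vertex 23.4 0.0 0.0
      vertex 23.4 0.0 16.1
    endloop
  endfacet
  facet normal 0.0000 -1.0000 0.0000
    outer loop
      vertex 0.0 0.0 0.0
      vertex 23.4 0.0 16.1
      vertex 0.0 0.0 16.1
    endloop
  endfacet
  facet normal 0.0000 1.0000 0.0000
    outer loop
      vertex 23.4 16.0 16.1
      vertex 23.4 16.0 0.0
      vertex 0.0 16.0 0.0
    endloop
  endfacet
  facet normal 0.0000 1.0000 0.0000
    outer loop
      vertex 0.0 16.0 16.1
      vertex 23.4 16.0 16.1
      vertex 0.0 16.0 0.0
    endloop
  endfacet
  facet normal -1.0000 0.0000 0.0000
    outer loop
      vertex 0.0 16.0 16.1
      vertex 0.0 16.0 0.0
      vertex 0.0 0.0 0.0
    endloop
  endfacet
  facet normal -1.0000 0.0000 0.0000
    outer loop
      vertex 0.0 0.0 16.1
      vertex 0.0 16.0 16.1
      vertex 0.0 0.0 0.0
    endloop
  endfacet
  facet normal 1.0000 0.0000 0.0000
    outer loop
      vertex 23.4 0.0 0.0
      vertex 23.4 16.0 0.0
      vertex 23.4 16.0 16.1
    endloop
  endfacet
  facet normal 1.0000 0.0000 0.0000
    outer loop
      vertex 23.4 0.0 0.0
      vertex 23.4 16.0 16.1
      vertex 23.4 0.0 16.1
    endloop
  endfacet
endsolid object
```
; perimeter-only toolpath
G21 ; units = mm
G90 ; absolute positioning
G28 ; home
; layer 1
G0 Z2.0
G0 X0.0 Y0.0
G1 X23.4 Y0.0
G1 X23.4 Y16.0
G1 X0.0 Y16.0
G1 X0.0 Y0.0
; layer 2
G0 Z4.0
G0 X0.0 Y0.0
G1 X23.4 Y0.0
G1 X23.4 Y16.0
G1 X0.0 Y16.0
G1 X0.0 Y0.0
; layer 3
G0 Z6.0
G0 X0.0 Y0.0
G1 X23.4 Y0.0
G1 X23.4 Y16.0
G1 X0.0 Y16.0
G1 X0.0 Y0.0
; layer 4
G0 Z8.1
G0 X0.0 Y0.0
G1 X23.4 Y0.0
G1 X23.4 Y16.0
G1 X0.0 Y16.0
G1 X0.0 Y0.0
; layer 5
G0 Z10.1
G0 X0.0 Y0.0
G1 X23.4 Y0.0
G1 X23.4 Y16.0
G1 X0.0 Y16.0
G1 X0.0 Y0.0
; layer 6
G0 Z12.1
G0 X0.0 Y0.0
G1 X23.4 Y0.0
G1 X23.4 Y16.0
G1 X0.0 Y16.0
G1 X0.0 Y0.0
; layer 7
G0 Z14.1
G0 X0.0 Y0.0
G1 X23.4 Y0.0
G1 X23.4 Y16.0
G1 X0.0 Y16.0
G1 X0.0 Y0.0
; layer 8
G0 Z16.1
G0 X0.0 Y0.0
G1 X23.4 Y0.0
G1 X23.4 Y16.0
G1 X0.0 Y16.0
G1 X0.0 Y0.0
M2 ; end

The solid is a rectangular box, roughly 23.4 × 16 mm footprint and 16.1 mm tall. Slicing at Δz = 2.0 mm — 8 equal slices spanning the solid's height, so layer i sits at z = i·h/8 — gives 8 non-empty perimeters. Each is a 4-segment closed polygon; G0 lifts to the layer z and rapids to the start vertex, then G1 traces the edges.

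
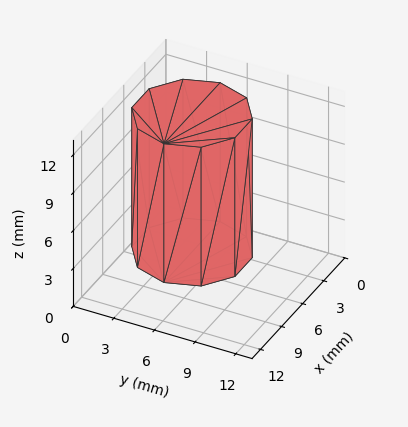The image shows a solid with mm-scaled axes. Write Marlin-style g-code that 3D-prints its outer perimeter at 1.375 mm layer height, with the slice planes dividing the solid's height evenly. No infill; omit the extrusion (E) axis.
Reading the render: the shape is a regular 10-sided prism (a cylinder approximated with 10 flat sides), circumscribed radius ≈ 4 mm, height ≈ 11 mm (dimensions read to the nearest mm from the axis ticks). For the g-code, the solid's height is divided into equal slices at the stated Δz and each level perimeter traced with G1 moves after a G0 lift.

; perimeter-only toolpath
G21 ; units = mm
G90 ; absolute positioning
G28 ; home
; layer 1
G0 Z1.375
G0 X8.000 Y4.000
G1 X7.236 Y6.351
G1 X5.236 Y7.804
G1 X2.764 Y7.804
G1 X0.764 Y6.351
G1 X0.000 Y4.000
G1 X0.764 Y1.649
G1 X2.764 Y0.196
G1 X5.236 Y0.196
G1 X7.236 Y1.649
G1 X8.000 Y4.000
; layer 2
G0 Z2.750
G0 X8.000 Y4.000
G1 X7.236 Y6.351
G1 X5.236 Y7.804
G1 X2.764 Y7.804
G1 X0.764 Y6.351
G1 X0.000 Y4.000
G1 X0.764 Y1.649
G1 X2.764 Y0.196
G1 X5.236 Y0.196
G1 X7.236 Y1.649
G1 X8.000 Y4.000
; layer 3
G0 Z4.125
G0 X8.000 Y4.000
G1 X7.236 Y6.351
G1 X5.236 Y7.804
G1 X2.764 Y7.804
G1 X0.764 Y6.351
G1 X0.000 Y4.000
G1 X0.764 Y1.649
G1 X2.764 Y0.196
G1 X5.236 Y0.196
G1 X7.236 Y1.649
G1 X8.000 Y4.000
; layer 4
G0 Z5.500
G0 X8.000 Y4.000
G1 X7.236 Y6.351
G1 X5.236 Y7.804
G1 X2.764 Y7.804
G1 X0.764 Y6.351
G1 X0.000 Y4.000
G1 X0.764 Y1.649
G1 X2.764 Y0.196
G1 X5.236 Y0.196
G1 X7.236 Y1.649
G1 X8.000 Y4.000
; layer 5
G0 Z6.875
G0 X8.000 Y4.000
G1 X7.236 Y6.351
G1 X5.236 Y7.804
G1 X2.764 Y7.804
G1 X0.764 Y6.351
G1 X0.000 Y4.000
G1 X0.764 Y1.649
G1 X2.764 Y0.196
G1 X5.236 Y0.196
G1 X7.236 Y1.649
G1 X8.000 Y4.000
; layer 6
G0 Z8.250
G0 X8.000 Y4.000
G1 X7.236 Y6.351
G1 X5.236 Y7.804
G1 X2.764 Y7.804
G1 X0.764 Y6.351
G1 X0.000 Y4.000
G1 X0.764 Y1.649
G1 X2.764 Y0.196
G1 X5.236 Y0.196
G1 X7.236 Y1.649
G1 X8.000 Y4.000
; layer 7
G0 Z9.625
G0 X8.000 Y4.000
G1 X7.236 Y6.351
G1 X5.236 Y7.804
G1 X2.764 Y7.804
G1 X0.764 Y6.351
G1 X0.000 Y4.000
G1 X0.764 Y1.649
G1 X2.764 Y0.196
G1 X5.236 Y0.196
G1 X7.236 Y1.649
G1 X8.000 Y4.000
; layer 8
G0 Z11.000
G0 X8.000 Y4.000
G1 X7.236 Y6.351
G1 X5.236 Y7.804
G1 X2.764 Y7.804
G1 X0.764 Y6.351
G1 X0.000 Y4.000
G1 X0.764 Y1.649
G1 X2.764 Y0.196
G1 X5.236 Y0.196
G1 X7.236 Y1.649
G1 X8.000 Y4.000
M2 ; end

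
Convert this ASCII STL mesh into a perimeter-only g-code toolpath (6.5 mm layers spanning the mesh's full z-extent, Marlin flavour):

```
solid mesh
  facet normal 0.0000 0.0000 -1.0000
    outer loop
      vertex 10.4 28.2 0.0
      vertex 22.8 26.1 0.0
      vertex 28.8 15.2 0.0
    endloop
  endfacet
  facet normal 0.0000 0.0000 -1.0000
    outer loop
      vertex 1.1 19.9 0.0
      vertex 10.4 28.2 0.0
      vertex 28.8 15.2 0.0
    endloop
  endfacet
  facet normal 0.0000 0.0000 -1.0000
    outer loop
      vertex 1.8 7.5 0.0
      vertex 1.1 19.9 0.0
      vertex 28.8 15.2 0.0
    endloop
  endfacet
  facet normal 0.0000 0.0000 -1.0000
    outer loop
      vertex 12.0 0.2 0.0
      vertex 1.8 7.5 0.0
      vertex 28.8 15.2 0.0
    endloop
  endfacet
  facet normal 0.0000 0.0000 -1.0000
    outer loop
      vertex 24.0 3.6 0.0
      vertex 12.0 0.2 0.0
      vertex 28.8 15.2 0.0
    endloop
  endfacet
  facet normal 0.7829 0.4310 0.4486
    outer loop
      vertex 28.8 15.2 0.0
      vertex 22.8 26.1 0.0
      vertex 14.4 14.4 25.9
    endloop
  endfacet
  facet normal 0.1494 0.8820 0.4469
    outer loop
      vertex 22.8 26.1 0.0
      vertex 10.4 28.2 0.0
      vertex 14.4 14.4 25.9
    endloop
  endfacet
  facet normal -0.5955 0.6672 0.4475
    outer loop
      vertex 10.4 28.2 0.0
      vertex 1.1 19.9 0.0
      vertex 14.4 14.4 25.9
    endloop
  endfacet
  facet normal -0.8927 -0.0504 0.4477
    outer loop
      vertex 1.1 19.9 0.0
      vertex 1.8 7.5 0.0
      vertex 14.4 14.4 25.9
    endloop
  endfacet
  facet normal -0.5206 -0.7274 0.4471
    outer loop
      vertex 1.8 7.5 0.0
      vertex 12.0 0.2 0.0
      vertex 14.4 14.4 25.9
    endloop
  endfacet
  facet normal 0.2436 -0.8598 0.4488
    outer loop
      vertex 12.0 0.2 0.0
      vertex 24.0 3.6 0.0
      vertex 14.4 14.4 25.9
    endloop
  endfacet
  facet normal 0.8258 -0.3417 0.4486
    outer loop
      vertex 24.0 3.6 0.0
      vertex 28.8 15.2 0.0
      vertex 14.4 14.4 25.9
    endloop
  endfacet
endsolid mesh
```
; perimeter-only toolpath
G21 ; units = mm
G90 ; absolute positioning
G28 ; home
; layer 1
G0 Z6.5
G0 X25.2 Y15.0
G1 X20.7 Y23.2
G1 X11.4 Y24.8
G1 X4.4 Y18.5
G1 X5.0 Y9.2
G1 X12.6 Y3.8
G1 X21.6 Y6.3
G1 X25.2 Y15.0
; layer 2
G0 Z12.9
G0 X21.6 Y14.8
G1 X18.6 Y20.2
G1 X12.4 Y21.3
G1 X7.8 Y17.1
G1 X8.1 Y10.9
G1 X13.2 Y7.3
G1 X19.2 Y9.0
G1 X21.6 Y14.8
; layer 3
G0 Z19.4
G0 X18.0 Y14.6
G1 X16.5 Y17.3
G1 X13.4 Y17.9
G1 X11.1 Y15.8
G1 X11.2 Y12.7
G1 X13.8 Y10.8
G1 X16.8 Y11.7
G1 X18.0 Y14.6
M2 ; end

The solid is a regular 7-sided pyramid, base circumscribed radius ≈ 14.4 mm, apex at z ≈ 25.9 mm. Slicing at Δz = 6.5 mm — 4 equal slices spanning the solid's height, so layer i sits at z = i·h/4 — gives 3 non-empty perimeters. Each is a 7-segment closed polygon; G0 lifts to the layer z and rapids to the start vertex, then G1 traces the edges. The cross-section shrinks linearly with z (the slice at the apex is degenerate and omitted).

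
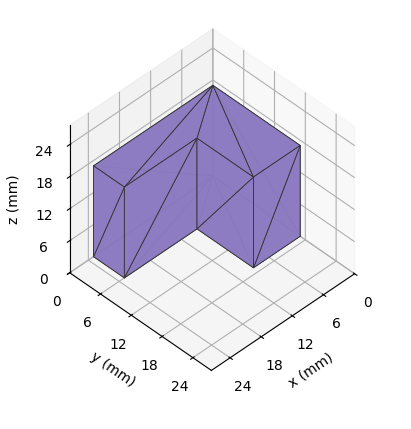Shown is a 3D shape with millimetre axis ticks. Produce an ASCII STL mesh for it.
Reading the render: the shape is an L-shaped prism: outer 23 × 17 mm, arm thicknesses ≈ 6 mm (horizontal) and 9 mm (vertical), extruded 17 mm in z (dimensions read to the nearest mm from the axis ticks). For the STL, each face is triangulated and given an outward normal.

solid part
  facet normal 0.0000 0.0000 -1.0000
    outer loop
      vertex 23.000 6.000 0.000
      vertex 23.000 0.000 0.000
      vertex 0.000 0.000 0.000
    endloop
  endfacet
  facet normal 0.0000 0.0000 -1.0000
    outer loop
      vertex 9.000 6.000 0.000
      vertex 23.000 6.000 0.000
      vertex 0.000 0.000 0.000
    endloop
  endfacet
  facet normal 0.0000 0.0000 -1.0000
    outer loop
      vertex 9.000 17.000 0.000
      vertex 9.000 6.000 0.000
      vertex 0.000 0.000 0.000
    endloop
  endfacet
  facet normal 0.0000 0.0000 -1.0000
    outer loop
      vertex 0.000 17.000 0.000
      vertex 9.000 17.000 0.000
      vertex 0.000 0.000 0.000
    endloop
  endfacet
  facet normal 0.0000 0.0000 1.0000
    outer loop
      vertex 0.000 0.000 17.000
      vertex 23.000 0.000 17.000
      vertex 23.000 6.000 17.000
    endloop
  endfacet
  facet normal 0.0000 0.0000 1.0000
    outer loop
      vertex 0.000 0.000 17.000
      vertex 23.000 6.000 17.000
      vertex 9.000 6.000 17.000
    endloop
  endfacet
  facet normal 0.0000 0.0000 1.0000
    outer loop
      vertex 0.000 0.000 17.000
      vertex 9.000 6.000 17.000
      vertex 9.000 17.000 17.000
    endloop
  endfacet
  facet normal 0.0000 0.0000 1.0000
    outer loop
      vertex 0.000 0.000 17.000
      vertex 9.000 17.000 17.000
      vertex 0.000 17.000 17.000
    endloop
  endfacet
  facet normal 0.0000 -1.0000 0.0000
    outer loop
      vertex 0.000 0.000 0.000
      vertex 23.000 0.000 0.000
      vertex 23.000 0.000 17.000
    endloop
  endfacet
  facet normal 0.0000 -1.0000 0.0000
    outer loop
      vertex 0.000 0.000 0.000
      vertex 23.000 0.000 17.000
      vertex 0.000 0.000 17.000
    endloop
  endfacet
  facet normal 1.0000 0.0000 0.0000
    outer loop
      vertex 23.000 0.000 0.000
      vertex 23.000 6.000 0.000
      vertex 23.000 6.000 17.000
    endloop
  endfacet
  facet normal 1.0000 0.0000 0.0000
    outer loop
      vertex 23.000 0.000 0.000
      vertex 23.000 6.000 17.000
      vertex 23.000 0.000 17.000
    endloop
  endfacet
  facet normal 0.0000 1.0000 0.0000
    outer loop
      vertex 23.000 6.000 0.000
      vertex 9.000 6.000 0.000
      vertex 9.000 6.000 17.000
    endloop
  endfacet
  facet normal 0.0000 1.0000 0.0000
    outer loop
      vertex 23.000 6.000 0.000
      vertex 9.000 6.000 17.000
      vertex 23.000 6.000 17.000
    endloop
  endfacet
  facet normal 1.0000 0.0000 0.0000
    outer loop
      vertex 9.000 6.000 0.000
      vertex 9.000 17.000 0.000
      vertex 9.000 17.000 17.000
    endloop
  endfacet
  facet normal 1.0000 0.0000 0.0000
    outer loop
      vertex 9.000 6.000 0.000
      vertex 9.000 17.000 17.000
      vertex 9.000 6.000 17.000
    endloop
  endfacet
  facet normal 0.0000 1.0000 0.0000
    outer loop
      vertex 9.000 17.000 0.000
      vertex 0.000 17.000 0.000
      vertex 0.000 17.000 17.000
    endloop
  endfacet
  facet normal 0.0000 1.0000 0.0000
    outer loop
      vertex 9.000 17.000 0.000
      vertex 0.000 17.000 17.000
      vertex 9.000 17.000 17.000
    endloop
  endfacet
  facet normal -1.0000 0.0000 0.0000
    outer loop
      vertex 0.000 17.000 0.000
      vertex 0.000 0.000 0.000
      vertex 0.000 0.000 17.000
    endloop
  endfacet
  facet normal -1.0000 0.0000 0.0000
    outer loop
      vertex 0.000 17.000 0.000
      vertex 0.000 0.000 17.000
      vertex 0.000 17.000 17.000
    endloop
  endfacet
endsolid part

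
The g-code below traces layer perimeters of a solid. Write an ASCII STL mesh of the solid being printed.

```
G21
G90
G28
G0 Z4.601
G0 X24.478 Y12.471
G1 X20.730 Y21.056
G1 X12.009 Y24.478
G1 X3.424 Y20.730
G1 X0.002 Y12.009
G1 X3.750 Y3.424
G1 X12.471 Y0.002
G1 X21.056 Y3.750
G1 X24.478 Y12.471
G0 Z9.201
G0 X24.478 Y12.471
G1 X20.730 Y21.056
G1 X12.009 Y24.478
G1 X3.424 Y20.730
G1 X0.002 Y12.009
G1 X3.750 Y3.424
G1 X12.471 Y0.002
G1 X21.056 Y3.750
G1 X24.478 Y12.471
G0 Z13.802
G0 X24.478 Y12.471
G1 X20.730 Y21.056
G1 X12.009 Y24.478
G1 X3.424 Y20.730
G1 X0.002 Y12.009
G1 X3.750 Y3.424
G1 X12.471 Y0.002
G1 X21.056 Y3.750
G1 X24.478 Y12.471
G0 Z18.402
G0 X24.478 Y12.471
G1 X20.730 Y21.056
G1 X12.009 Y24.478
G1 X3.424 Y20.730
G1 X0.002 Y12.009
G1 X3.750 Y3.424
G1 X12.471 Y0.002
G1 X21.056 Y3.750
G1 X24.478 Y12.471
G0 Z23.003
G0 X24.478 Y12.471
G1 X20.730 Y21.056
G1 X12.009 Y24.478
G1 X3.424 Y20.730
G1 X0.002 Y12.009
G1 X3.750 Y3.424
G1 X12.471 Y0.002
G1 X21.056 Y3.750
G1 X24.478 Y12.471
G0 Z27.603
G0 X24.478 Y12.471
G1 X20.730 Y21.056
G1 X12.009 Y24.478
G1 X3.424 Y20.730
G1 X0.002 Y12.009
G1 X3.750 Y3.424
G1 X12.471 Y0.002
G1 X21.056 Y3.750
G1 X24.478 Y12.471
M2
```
solid part
  facet normal 0.0000 0.0000 -1.0000
    outer loop
      vertex 12.009 24.478 0.000
      vertex 20.730 21.056 0.000
      vertex 24.478 12.471 0.000
    endloop
  endfacet
  facet normal 0.0000 0.0000 -1.0000
    outer loop
      vertex 3.424 20.730 0.000
      vertex 12.009 24.478 0.000
      vertex 24.478 12.471 0.000
    endloop
  endfacet
  facet normal 0.0000 0.0000 -1.0000
    outer loop
      vertex 0.002 12.009 0.000
      vertex 3.424 20.730 0.000
      vertex 24.478 12.471 0.000
    endloop
  endfacet
  facet normal 0.0000 0.0000 -1.0000
    outer loop
      vertex 3.750 3.424 0.000
      vertex 0.002 12.009 0.000
      vertex 24.478 12.471 0.000
    endloop
  endfacet
  facet normal 0.0000 0.0000 -1.0000
    outer loop
      vertex 12.471 0.002 0.000
      vertex 3.750 3.424 0.000
      vertex 24.478 12.471 0.000
    endloop
  endfacet
  facet normal 0.0000 0.0000 -1.0000
    outer loop
      vertex 21.056 3.750 0.000
      vertex 12.471 0.002 0.000
      vertex 24.478 12.471 0.000
    endloop
  endfacet
  facet normal 0.0000 0.0000 1.0000
    outer loop
      vertex 24.478 12.471 27.603
      vertex 20.730 21.056 27.603
      vertex 12.009 24.478 27.603
    endloop
  endfacet
  facet normal 0.0000 0.0000 1.0000
    outer loop
      vertex 24.478 12.471 27.603
      vertex 12.009 24.478 27.603
      vertex 3.424 20.730 27.603
    endloop
  endfacet
  facet normal 0.0000 0.0000 1.0000
    outer loop
      vertex 24.478 12.471 27.603
      vertex 3.424 20.730 27.603
      vertex 0.002 12.009 27.603
    endloop
  endfacet
  facet normal 0.0000 0.0000 1.0000
    outer loop
      vertex 24.478 12.471 27.603
      vertex 0.002 12.009 27.603
      vertex 3.750 3.424 27.603
    endloop
  endfacet
  facet normal 0.0000 0.0000 1.0000
    outer loop
      vertex 24.478 12.471 27.603
      vertex 3.750 3.424 27.603
      vertex 12.471 0.002 27.603
    endloop
  endfacet
  facet normal 0.0000 0.0000 1.0000
    outer loop
      vertex 24.478 12.471 27.603
      vertex 12.471 0.002 27.603
      vertex 21.056 3.750 27.603
    endloop
  endfacet
  facet normal 0.9165 0.4001 0.0000
    outer loop
      vertex 24.478 12.471 0.000
      vertex 20.730 21.056 0.000
      vertex 20.730 21.056 27.603
    endloop
  endfacet
  facet normal 0.9165 0.4001 0.0000
    outer loop
      vertex 24.478 12.471 0.000
      vertex 20.730 21.056 27.603
      vertex 24.478 12.471 27.603
    endloop
  endfacet
  facet normal 0.3653 0.9309 0.0000
    outer loop
      vertex 20.730 21.056 0.000
      vertex 12.009 24.478 0.000
      vertex 12.009 24.478 27.603
    endloop
  endfacet
  facet normal 0.3653 0.9309 0.0000
    outer loop
      vertex 20.730 21.056 0.000
      vertex 12.009 24.478 27.603
      vertex 20.730 21.056 27.603
    endloop
  endfacet
  facet normal -0.4001 0.9165 0.0000
    outer loop
      vertex 12.009 24.478 0.000
      vertex 3.424 20.730 0.000
      vertex 3.424 20.730 27.603
    endloop
  endfacet
  facet normal -0.4001 0.9165 0.0000
    outer loop
      vertex 12.009 24.478 0.000
      vertex 3.424 20.730 27.603
      vertex 12.009 24.478 27.603
    endloop
  endfacet
  facet normal -0.9309 0.3653 0.0000
    outer loop
      vertex 3.424 20.730 0.000
      vertex 0.002 12.009 0.000
      vertex 0.002 12.009 27.603
    endloop
  endfacet
  facet normal -0.9309 0.3653 0.0000
    outer loop
      vertex 3.424 20.730 0.000
      vertex 0.002 12.009 27.603
      vertex 3.424 20.730 27.603
    endloop
  endfacet
  facet normal -0.9165 -0.4001 0.0000
    outer loop
      vertex 0.002 12.009 0.000
      vertex 3.750 3.424 0.000
      vertex 3.750 3.424 27.603
    endloop
  endfacet
  facet normal -0.9165 -0.4001 0.0000
    outer loop
      vertex 0.002 12.009 0.000
      vertex 3.750 3.424 27.603
      vertex 0.002 12.009 27.603
    endloop
  endfacet
  facet normal -0.3653 -0.9309 0.0000
    outer loop
      vertex 3.750 3.424 0.000
      vertex 12.471 0.002 0.000
      vertex 12.471 0.002 27.603
    endloop
  endfacet
  facet normal -0.3653 -0.9309 0.0000
    outer loop
      vertex 3.750 3.424 0.000
      vertex 12.471 0.002 27.603
      vertex 3.750 3.424 27.603
    endloop
  endfacet
  facet normal 0.4001 -0.9165 0.0000
    outer loop
      vertex 12.471 0.002 0.000
      vertex 21.056 3.750 0.000
      vertex 21.056 3.750 27.603
    endloop
  endfacet
  facet normal 0.4001 -0.9165 0.0000
    outer loop
      vertex 12.471 0.002 0.000
      vertex 21.056 3.750 27.603
      vertex 12.471 0.002 27.603
    endloop
  endfacet
  facet normal 0.9309 -0.3653 0.0000
    outer loop
      vertex 21.056 3.750 0.000
      vertex 24.478 12.471 0.000
      vertex 24.478 12.471 27.603
    endloop
  endfacet
  facet normal 0.9309 -0.3653 0.0000
    outer loop
      vertex 21.056 3.750 0.000
      vertex 24.478 12.471 27.603
      vertex 21.056 3.750 27.603
    endloop
  endfacet
endsolid part

The G0 Z moves step by Δz≈4.601 mm. Every layer's G1 loop is the same polygon, so the solid is a straight extrusion of it from z=0 to z≈27.6. Closing with flat bottom and top caps and triangulating gives 28 facets — a regular 8-sided prism (a cylinder approximated with 8 flat sides), circumscribed radius ≈ 12.2 mm, height ≈ 27.6 mm.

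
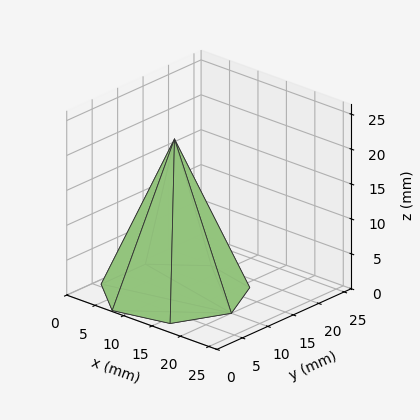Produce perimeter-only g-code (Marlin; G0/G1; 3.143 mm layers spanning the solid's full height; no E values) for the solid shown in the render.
Reading the render: the shape is a regular 7-sided pyramid, base circumscribed radius ≈ 10 mm, apex at z ≈ 22 mm (dimensions read to the nearest mm from the axis ticks). For the g-code, the solid's height is divided into equal slices at the stated Δz and each level perimeter traced with G1 moves after a G0 lift.

; perimeter-only toolpath
G21 ; units = mm
G90 ; absolute positioning
G28 ; home
; layer 1
G0 Z3.143
G0 X18.571 Y10.000
G1 X15.344 Y16.701
G1 X8.093 Y18.356
G1 X2.277 Y13.719
G1 X2.277 Y6.281
G1 X8.093 Y1.644
G1 X15.344 Y3.299
G1 X18.571 Y10.000
; layer 2
G0 Z6.286
G0 X17.143 Y10.000
G1 X14.454 Y15.584
G1 X8.411 Y16.964
G1 X3.564 Y13.099
G1 X3.564 Y6.901
G1 X8.411 Y3.036
G1 X14.454 Y4.416
G1 X17.143 Y10.000
; layer 3
G0 Z9.429
G0 X15.714 Y10.000
G1 X13.563 Y14.467
G1 X8.729 Y15.571
G1 X4.851 Y12.479
G1 X4.851 Y7.521
G1 X8.729 Y4.429
G1 X13.563 Y5.533
G1 X15.714 Y10.000
; layer 4
G0 Z12.571
G0 X14.286 Y10.000
G1 X12.672 Y13.351
G1 X9.046 Y14.178
G1 X6.139 Y11.860
G1 X6.139 Y8.140
G1 X9.046 Y5.822
G1 X12.672 Y6.649
G1 X14.286 Y10.000
; layer 5
G0 Z15.714
G0 X12.857 Y10.000
G1 X11.781 Y12.234
G1 X9.364 Y12.785
G1 X7.426 Y11.240
G1 X7.426 Y8.760
G1 X9.364 Y7.215
G1 X11.781 Y7.766
G1 X12.857 Y10.000
; layer 6
G0 Z18.857
G0 X11.429 Y10.000
G1 X10.891 Y11.117
G1 X9.682 Y11.393
G1 X8.713 Y10.620
G1 X8.713 Y9.380
G1 X9.682 Y8.607
G1 X10.891 Y8.883
G1 X11.429 Y10.000
M2 ; end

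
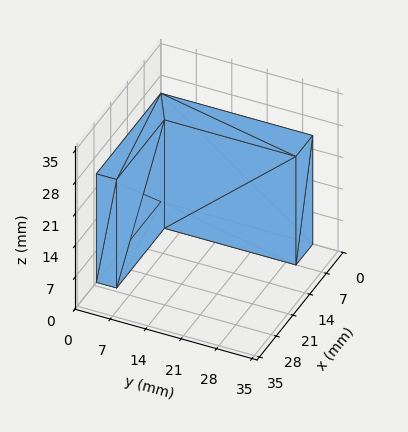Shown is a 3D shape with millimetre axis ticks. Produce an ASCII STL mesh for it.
Reading the render: the shape is an L-shaped prism: outer 27 × 30 mm, arm thicknesses ≈ 4 mm (horizontal) and 7 mm (vertical), extruded 24 mm in z (dimensions read to the nearest mm from the axis ticks). For the STL, each face is triangulated and given an outward normal.

solid part
  facet normal 0.0000 0.0000 -1.0000
    outer loop
      vertex 27.0 4.0 0.0
      vertex 27.0 0.0 0.0
      vertex 0.0 0.0 0.0
    endloop
  endfacet
  facet normal 0.0000 0.0000 -1.0000
    outer loop
      vertex 7.0 4.0 0.0
      vertex 27.0 4.0 0.0
      vertex 0.0 0.0 0.0
    endloop
  endfacet
  facet normal 0.0000 0.0000 -1.0000
    outer loop
      vertex 7.0 30.0 0.0
      vertex 7.0 4.0 0.0
      vertex 0.0 0.0 0.0
    endloop
  endfacet
  facet normal 0.0000 0.0000 -1.0000
    outer loop
      vertex 0.0 30.0 0.0
      vertex 7.0 30.0 0.0
      vertex 0.0 0.0 0.0
    endloop
  endfacet
  facet normal 0.0000 0.0000 1.0000
    outer loop
      vertex 0.0 0.0 24.0
      vertex 27.0 0.0 24.0
      vertex 27.0 4.0 24.0
    endloop
  endfacet
  facet normal 0.0000 0.0000 1.0000
    outer loop
      vertex 0.0 0.0 24.0
      vertex 27.0 4.0 24.0
      vertex 7.0 4.0 24.0
    endloop
  endfacet
  facet normal 0.0000 0.0000 1.0000
    outer loop
      vertex 0.0 0.0 24.0
      vertex 7.0 4.0 24.0
      vertex 7.0 30.0 24.0
    endloop
  endfacet
  facet normal 0.0000 0.0000 1.0000
    outer loop
      vertex 0.0 0.0 24.0
      vertex 7.0 30.0 24.0
      vertex 0.0 30.0 24.0
    endloop
  endfacet
  facet normal 0.0000 -1.0000 0.0000
    outer loop
      vertex 0.0 0.0 0.0
      vertex 27.0 0.0 0.0
      vertex 27.0 0.0 24.0
    endloop
  endfacet
  facet normal 0.0000 -1.0000 0.0000
    outer loop
      vertex 0.0 0.0 0.0
      vertex 27.0 0.0 24.0
      vertex 0.0 0.0 24.0
    endloop
  endfacet
  facet normal 1.0000 0.0000 0.0000
    outer loop
      vertex 27.0 0.0 0.0
      vertex 27.0 4.0 0.0
      vertex 27.0 4.0 24.0
    endloop
  endfacet
  facet normal 1.0000 0.0000 0.0000
    outer loop
      vertex 27.0 0.0 0.0
      vertex 27.0 4.0 24.0
      vertex 27.0 0.0 24.0
    endloop
  endfacet
  facet normal 0.0000 1.0000 0.0000
    outer loop
      vertex 27.0 4.0 0.0
      vertex 7.0 4.0 0.0
      vertex 7.0 4.0 24.0
    endloop
  endfacet
  facet normal 0.0000 1.0000 0.0000
    outer loop
      vertex 27.0 4.0 0.0
      vertex 7.0 4.0 24.0
      vertex 27.0 4.0 24.0
    endloop
  endfacet
  facet normal 1.0000 0.0000 0.0000
    outer loop
      vertex 7.0 4.0 0.0
      vertex 7.0 30.0 0.0
      vertex 7.0 30.0 24.0
    endloop
  endfacet
  facet normal 1.0000 0.0000 0.0000
    outer loop
      vertex 7.0 4.0 0.0
      vertex 7.0 30.0 24.0
      vertex 7.0 4.0 24.0
    endloop
  endfacet
  facet normal 0.0000 1.0000 0.0000
    outer loop
      vertex 7.0 30.0 0.0
      vertex 0.0 30.0 0.0
      vertex 0.0 30.0 24.0
    endloop
  endfacet
  facet normal 0.0000 1.0000 0.0000
    outer loop
      vertex 7.0 30.0 0.0
      vertex 0.0 30.0 24.0
      vertex 7.0 30.0 24.0
    endloop
  endfacet
  facet normal -1.0000 0.0000 0.0000
    outer loop
      vertex 0.0 30.0 0.0
      vertex 0.0 0.0 0.0
      vertex 0.0 0.0 24.0
    endloop
  endfacet
  facet normal -1.0000 0.0000 0.0000
    outer loop
      vertex 0.0 30.0 0.0
      vertex 0.0 0.0 24.0
      vertex 0.0 30.0 24.0
    endloop
  endfacet
endsolid part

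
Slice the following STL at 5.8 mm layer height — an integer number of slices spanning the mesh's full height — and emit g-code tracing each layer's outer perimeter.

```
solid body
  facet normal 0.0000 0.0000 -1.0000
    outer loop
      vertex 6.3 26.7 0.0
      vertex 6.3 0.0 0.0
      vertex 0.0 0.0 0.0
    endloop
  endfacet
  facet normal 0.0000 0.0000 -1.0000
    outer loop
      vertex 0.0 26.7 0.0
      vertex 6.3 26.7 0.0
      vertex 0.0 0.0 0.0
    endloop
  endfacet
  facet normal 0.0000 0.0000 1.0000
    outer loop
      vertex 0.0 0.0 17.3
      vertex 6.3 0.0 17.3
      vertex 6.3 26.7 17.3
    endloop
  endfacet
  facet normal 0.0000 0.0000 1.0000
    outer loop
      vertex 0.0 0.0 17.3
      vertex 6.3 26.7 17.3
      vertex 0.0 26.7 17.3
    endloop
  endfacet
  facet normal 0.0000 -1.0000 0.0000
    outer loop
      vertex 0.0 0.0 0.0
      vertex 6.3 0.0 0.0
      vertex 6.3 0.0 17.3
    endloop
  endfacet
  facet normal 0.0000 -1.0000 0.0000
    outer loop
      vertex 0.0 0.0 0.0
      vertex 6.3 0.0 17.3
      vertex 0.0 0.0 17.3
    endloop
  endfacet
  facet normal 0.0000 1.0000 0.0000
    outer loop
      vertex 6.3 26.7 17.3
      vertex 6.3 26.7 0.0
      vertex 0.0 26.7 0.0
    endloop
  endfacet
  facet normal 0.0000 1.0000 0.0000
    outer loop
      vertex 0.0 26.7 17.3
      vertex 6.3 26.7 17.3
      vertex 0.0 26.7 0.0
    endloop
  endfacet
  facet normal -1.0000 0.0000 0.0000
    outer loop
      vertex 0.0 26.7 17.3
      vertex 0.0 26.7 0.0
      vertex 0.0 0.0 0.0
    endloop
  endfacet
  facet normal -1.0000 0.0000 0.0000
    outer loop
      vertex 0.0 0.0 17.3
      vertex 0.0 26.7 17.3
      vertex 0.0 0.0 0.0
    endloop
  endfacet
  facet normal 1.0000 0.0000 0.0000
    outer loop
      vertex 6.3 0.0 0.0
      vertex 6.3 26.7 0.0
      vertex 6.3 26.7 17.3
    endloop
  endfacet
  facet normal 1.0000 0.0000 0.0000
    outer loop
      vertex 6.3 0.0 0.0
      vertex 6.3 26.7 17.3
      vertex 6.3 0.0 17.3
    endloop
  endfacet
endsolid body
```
; perimeter-only toolpath
G21 ; units = mm
G90 ; absolute positioning
G28 ; home
; layer 1
G0 Z5.8
G0 X0.0 Y0.0
G1 X6.3 Y0.0
G1 X6.3 Y26.7
G1 X0.0 Y26.7
G1 X0.0 Y0.0
; layer 2
G0 Z11.5
G0 X0.0 Y0.0
G1 X6.3 Y0.0
G1 X6.3 Y26.7
G1 X0.0 Y26.7
G1 X0.0 Y0.0
; layer 3
G0 Z17.3
G0 X0.0 Y0.0
G1 X6.3 Y0.0
G1 X6.3 Y26.7
G1 X0.0 Y26.7
G1 X0.0 Y0.0
M2 ; end

The solid is a rectangular box, roughly 6.3 × 26.7 mm footprint and 17.3 mm tall. Slicing at Δz = 5.8 mm — 3 equal slices spanning the solid's height, so layer i sits at z = i·h/3 — gives 3 non-empty perimeters. Each is a 4-segment closed polygon; G0 lifts to the layer z and rapids to the start vertex, then G1 traces the edges.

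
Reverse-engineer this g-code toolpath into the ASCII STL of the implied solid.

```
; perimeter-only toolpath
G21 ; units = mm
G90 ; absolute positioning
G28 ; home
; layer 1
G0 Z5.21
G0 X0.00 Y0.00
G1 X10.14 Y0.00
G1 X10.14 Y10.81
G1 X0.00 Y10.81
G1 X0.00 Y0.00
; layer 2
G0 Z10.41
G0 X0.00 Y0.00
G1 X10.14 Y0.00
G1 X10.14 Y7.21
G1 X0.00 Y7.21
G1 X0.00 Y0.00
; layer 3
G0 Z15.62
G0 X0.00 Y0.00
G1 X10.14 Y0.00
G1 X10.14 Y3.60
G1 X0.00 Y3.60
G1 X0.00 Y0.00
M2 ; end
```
solid part
  facet normal 0.0000 0.0000 -1.0000
    outer loop
      vertex 10.14 14.41 0.00
      vertex 10.14 0.00 0.00
      vertex 0.00 0.00 0.00
    endloop
  endfacet
  facet normal 0.0000 0.0000 -1.0000
    outer loop
      vertex 0.00 14.41 0.00
      vertex 10.14 14.41 0.00
      vertex 0.00 0.00 0.00
    endloop
  endfacet
  facet normal 0.0000 -1.0000 0.0000
    outer loop
      vertex 0.00 0.00 0.00
      vertex 10.14 0.00 0.00
      vertex 10.14 0.00 20.83
    endloop
  endfacet
  facet normal 0.0000 -1.0000 0.0000
    outer loop
      vertex 0.00 0.00 0.00
      vertex 10.14 0.00 20.83
      vertex 0.00 0.00 20.83
    endloop
  endfacet
  facet normal 0.0000 0.8224 0.5689
    outer loop
      vertex 0.00 0.00 20.83
      vertex 10.14 0.00 20.83
      vertex 10.14 14.41 0.00
    endloop
  endfacet
  facet normal 0.0000 0.8224 0.5689
    outer loop
      vertex 0.00 0.00 20.83
      vertex 10.14 14.41 0.00
      vertex 0.00 14.41 0.00
    endloop
  endfacet
  facet normal -1.0000 0.0000 0.0000
    outer loop
      vertex 0.00 0.00 20.83
      vertex 0.00 14.41 0.00
      vertex 0.00 0.00 0.00
    endloop
  endfacet
  facet normal 1.0000 0.0000 0.0000
    outer loop
      vertex 10.14 0.00 0.00
      vertex 10.14 14.41 0.00
      vertex 10.14 0.00 20.83
    endloop
  endfacet
endsolid part

The G0 Z moves step by Δz≈5.21 mm. The G1 loops shrink linearly with z, so the solid tapers from its base footprint up to z≈20.8. Closing with a flat bottom cap and the tapered top and triangulating gives 8 facets — a wedge (ramp): 10.1 × 14.4 mm base, rising to 20.8 mm along the y=0 edge and sloping linearly to z=0 at y=14.4.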